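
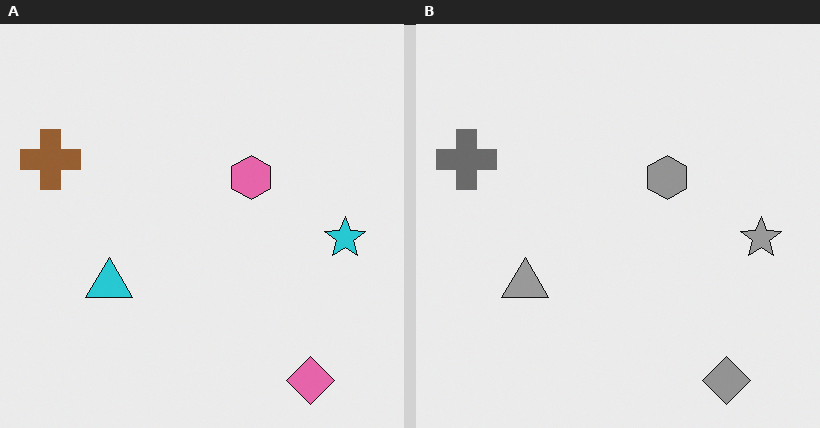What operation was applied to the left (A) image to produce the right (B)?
The image was converted to grayscale.

All color is removed — every shape is now a shade of grey.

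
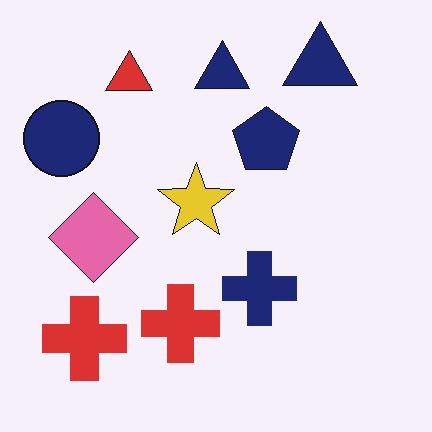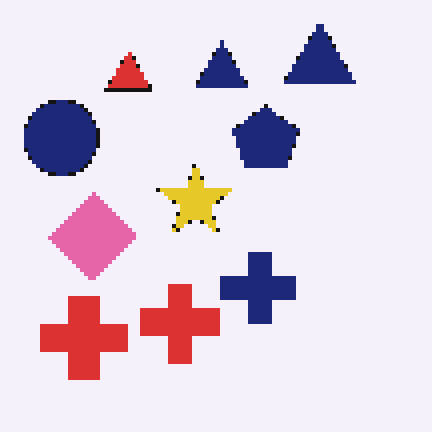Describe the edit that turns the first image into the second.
This is the original image mildly pixelated.

Shapes are reduced to large square blocks; fine edges and outlines are lost — a downscale-then-upscale (mosaic) effect.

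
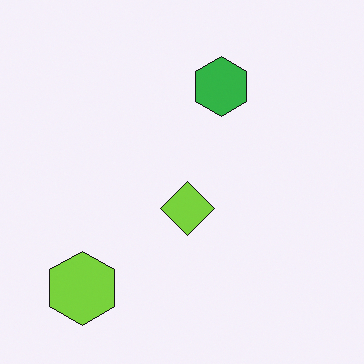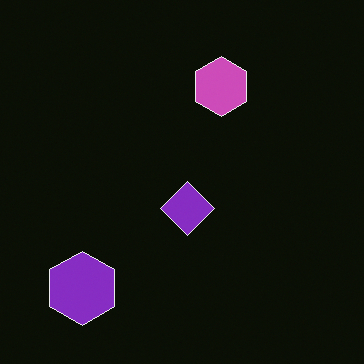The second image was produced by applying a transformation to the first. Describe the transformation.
Color-inverted (negative).

The light background has become dark and every shape's color is its complement — a photographic negative.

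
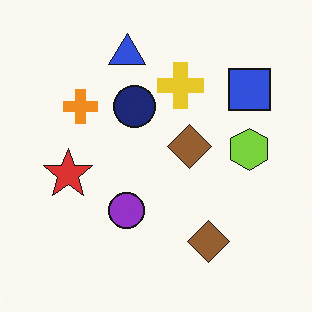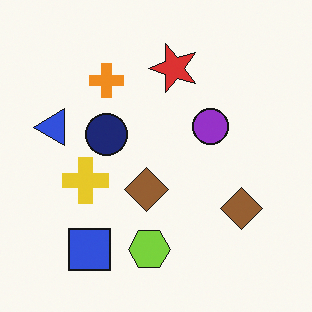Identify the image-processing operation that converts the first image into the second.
It was transposed (reflected across the top-left ↔ bottom-right diagonal).

Shapes have swapped their row and column positions — what was in the top-right is now in the bottom-left — a diagonal reflection.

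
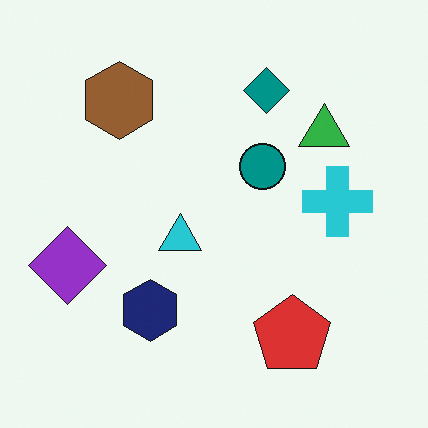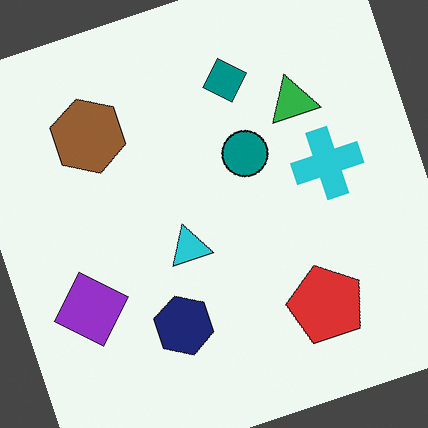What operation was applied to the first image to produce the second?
The second image is the first rotated counter-clockwise by a moderate amount.

Every shape is tilted by the same angle and the image corners show triangular fill wedges — a whole-image rotation by a non-right angle.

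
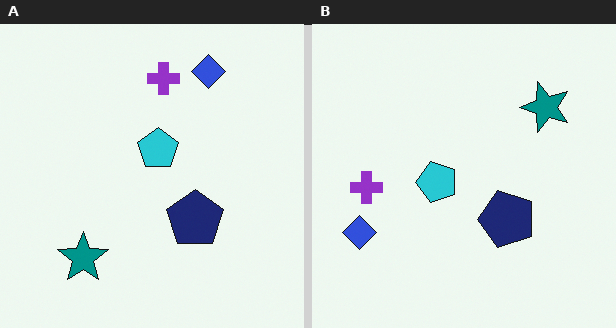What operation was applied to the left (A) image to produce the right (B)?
This is the original image transposed (reflected across the top-left ↔ bottom-right diagonal).

Shapes have swapped their row and column positions — what was in the top-right is now in the bottom-left — a diagonal reflection.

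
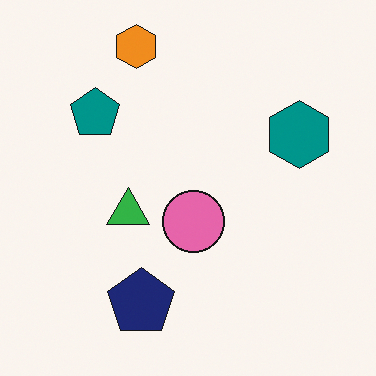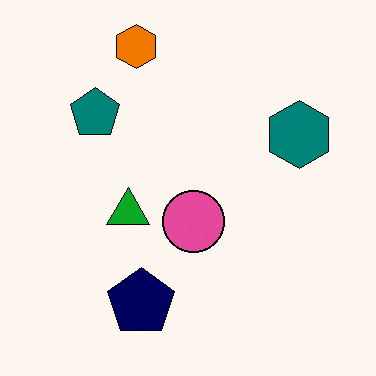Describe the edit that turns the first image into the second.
The image was given slightly increased contrast.

Tones are pushed away from mid-grey across the whole image — a global contrast change.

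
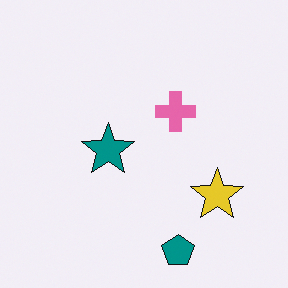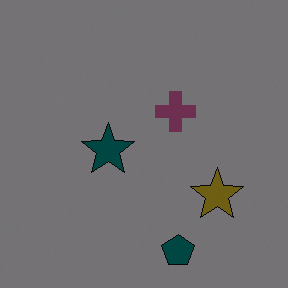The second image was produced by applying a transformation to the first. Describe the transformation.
The transformation is: substantially darkened.

Every pixel — background and shapes alike — is uniformly darkened.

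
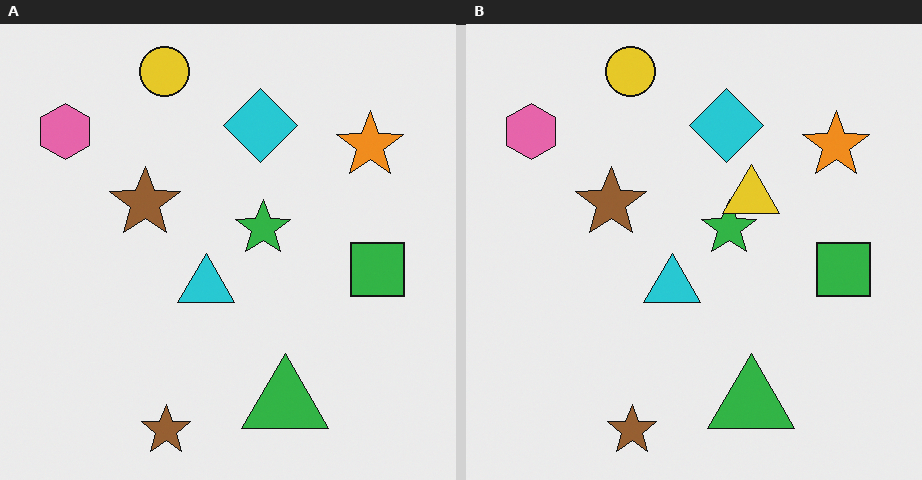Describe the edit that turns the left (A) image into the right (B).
Overlaid with an additional yellow triangle.

A yellow triangle appears in the right (B) image that is absent from the left (A).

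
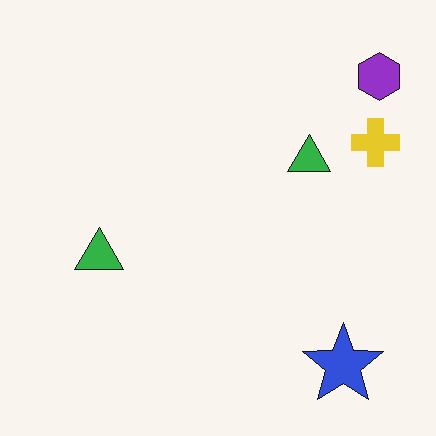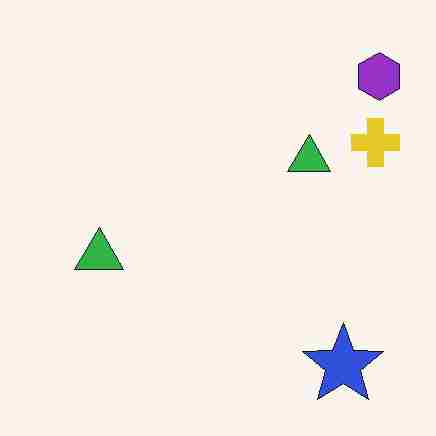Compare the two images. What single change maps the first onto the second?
The image was degraded with heavy JPEG compression.

Blocky 8×8 compression artifacts appear around shape edges and the flat background shows ringing — characteristic JPEG degradation.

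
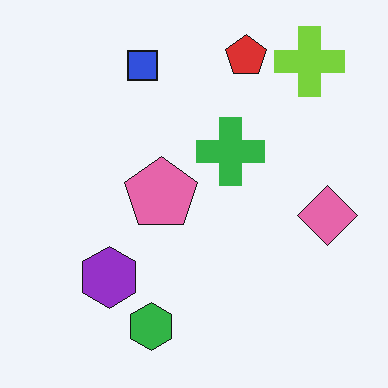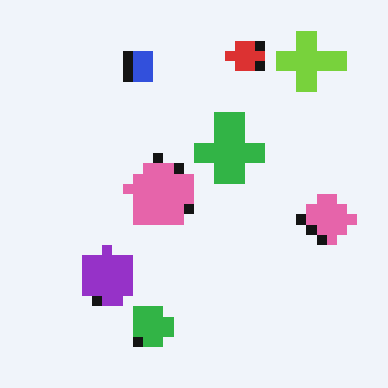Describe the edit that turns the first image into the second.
Coarsely pixelated.

Shapes are reduced to large square blocks; fine edges and outlines are lost — a downscale-then-upscale (mosaic) effect.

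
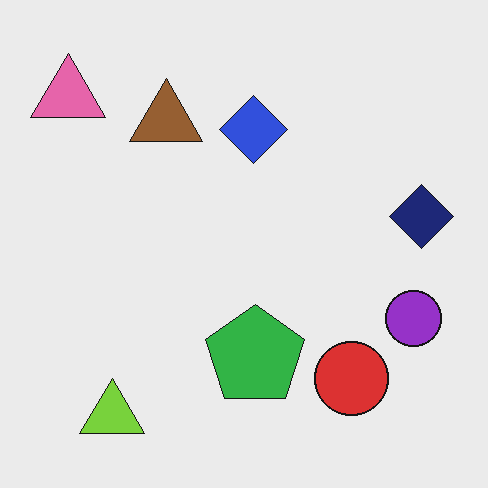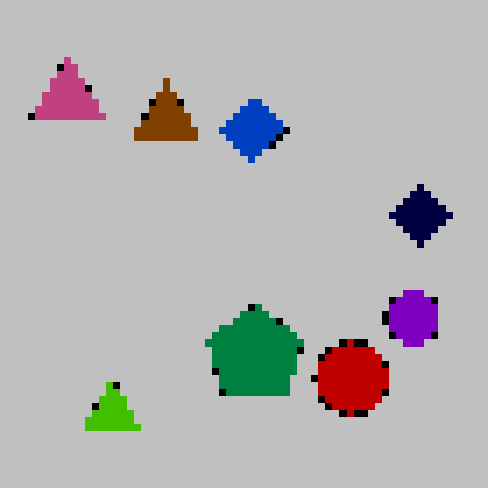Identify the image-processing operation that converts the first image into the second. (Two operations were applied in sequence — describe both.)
It was heavily posterized to just a handful of flat colors, then pixelated into visible square blocks.

Each flat color has snapped to a coarser quantized level — most visibly, the near-white background has dropped to a flat grey. Shapes are reduced to large square blocks; fine edges and outlines are lost — a downscale-then-upscale (mosaic) effect.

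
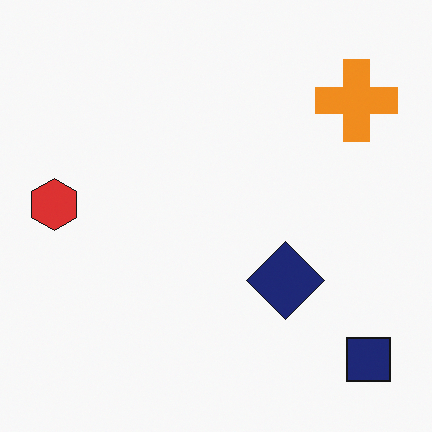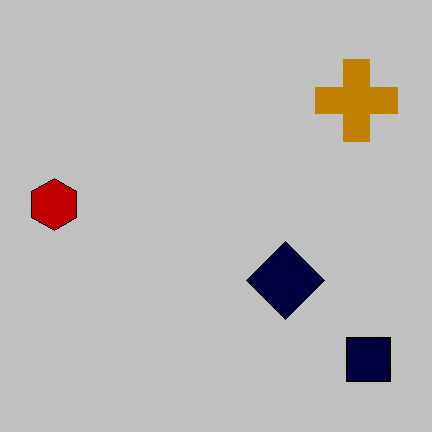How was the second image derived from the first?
This is the original image aggressively posterized.

Each flat color has snapped to a coarser quantized level — most visibly, the near-white background has dropped to a flat grey.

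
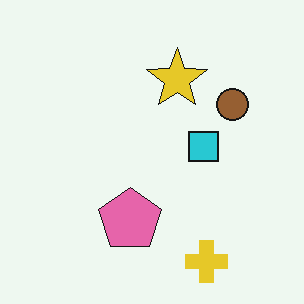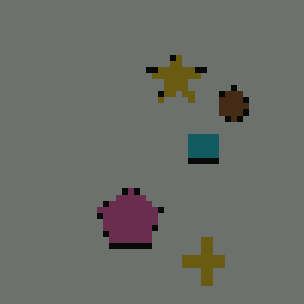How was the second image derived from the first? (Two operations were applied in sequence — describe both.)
The second image is the first noticeably darkened, then pixelated into visible square blocks.

Every pixel — background and shapes alike — is uniformly darkened. Shapes are reduced to large square blocks; fine edges and outlines are lost — a downscale-then-upscale (mosaic) effect.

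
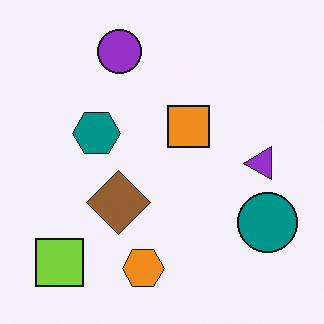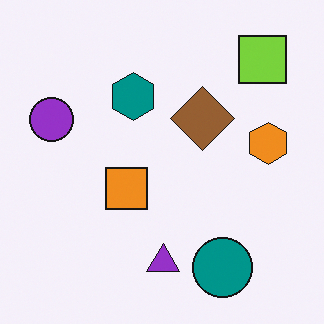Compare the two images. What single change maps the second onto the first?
This is the original image transposed (reflected across the top-left ↔ bottom-right diagonal).

Shapes have swapped their row and column positions — what was in the top-right is now in the bottom-left — a diagonal reflection.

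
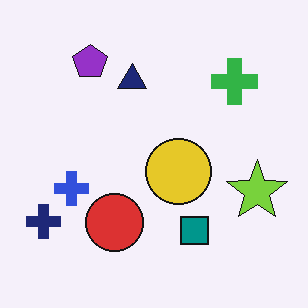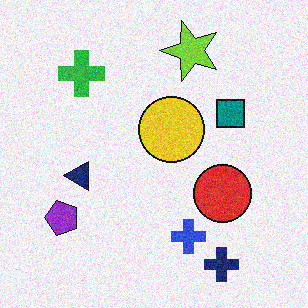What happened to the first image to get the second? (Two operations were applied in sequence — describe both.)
It was degraded with visible gaussian noise, then rotated 90° counter-clockwise.

Random speckle covers the whole image, including the flat background. The navy cross sits in the bottom-left of the first image and the bottom-right of the second — consistent with a whole-image 90° counter-clockwise rotation.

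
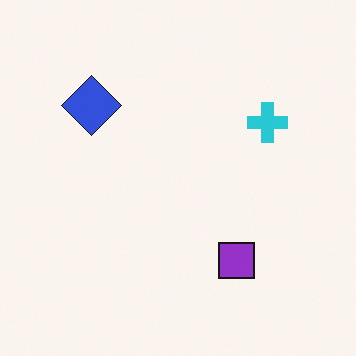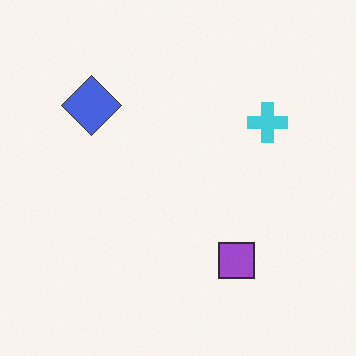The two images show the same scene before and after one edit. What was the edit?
This is the original image given slightly reduced contrast.

Tones are pushed toward mid-grey across the whole image — a global contrast change.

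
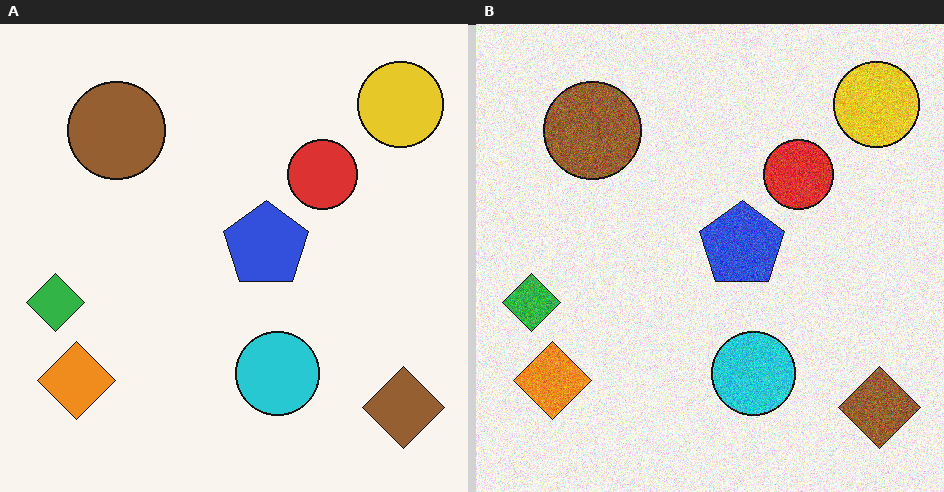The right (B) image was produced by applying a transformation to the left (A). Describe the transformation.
The image was degraded with moderate additive noise.

Random speckle covers the whole image, including the flat background.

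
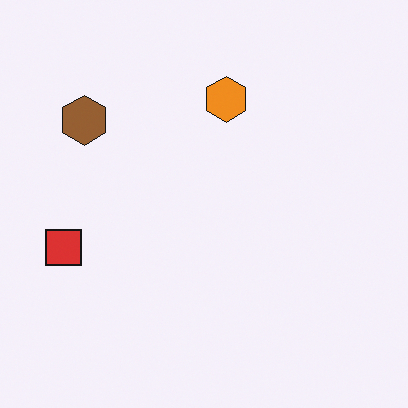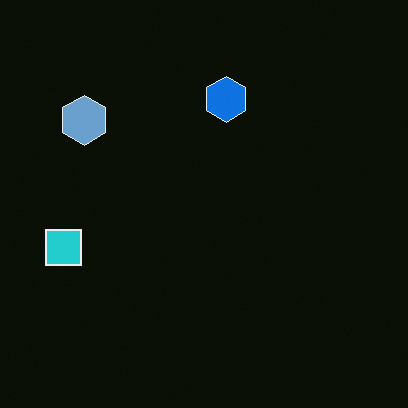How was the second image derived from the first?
The second image is the first color-inverted (negative).

The light background has become dark and every shape's color is its complement — a photographic negative.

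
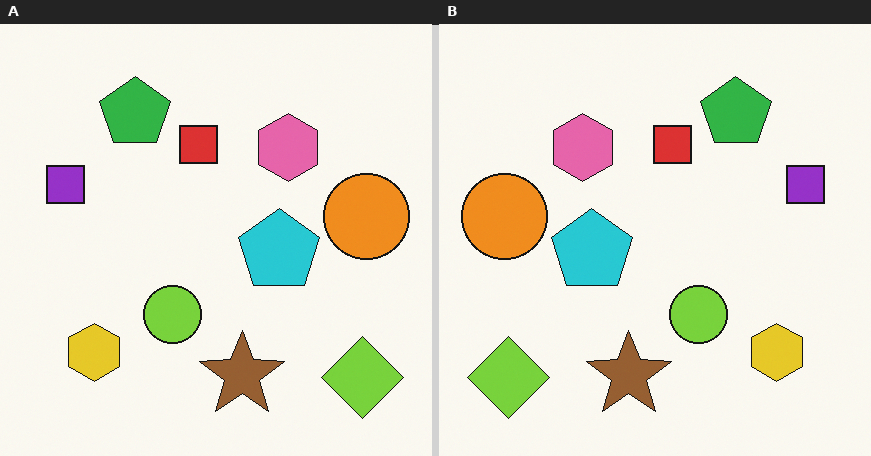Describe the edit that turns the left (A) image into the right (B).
This is the original image flipped horizontally (left ↔ right).

The purple square is in the left of the left (A) image and the right of the right (B) — shapes on opposite sides of the vertical midline have swapped in a mirror flip.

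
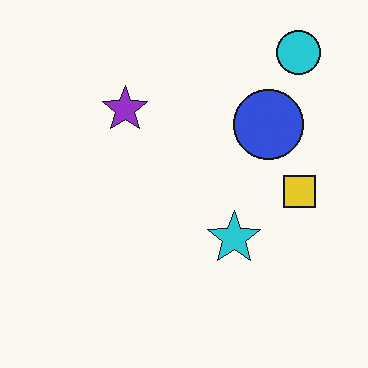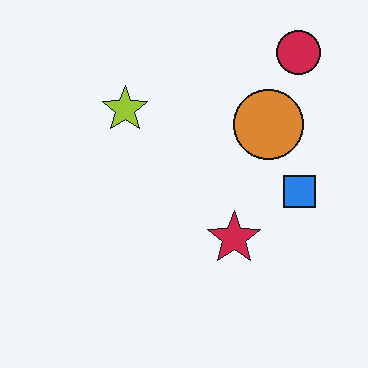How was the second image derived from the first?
It was hue-shifted through roughly half the color wheel.

Every shape's color has rotated by the same amount around the hue wheel — a uniform hue shift.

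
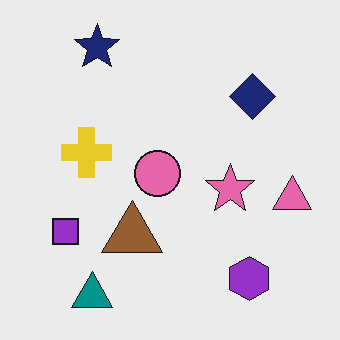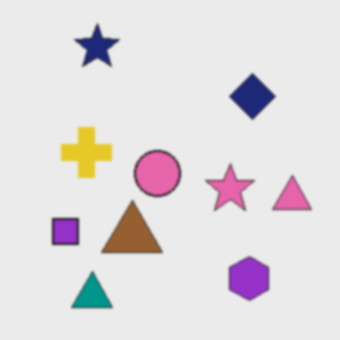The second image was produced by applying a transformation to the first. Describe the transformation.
Lightly blurred.

Shape edges and outlines are uniformly softened across the whole image.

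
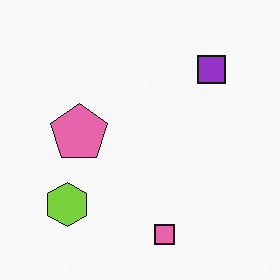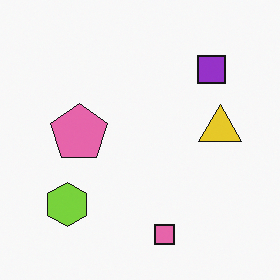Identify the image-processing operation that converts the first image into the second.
The image was overlaid with an additional yellow triangle.

A yellow triangle appears in the second image that is absent from the first.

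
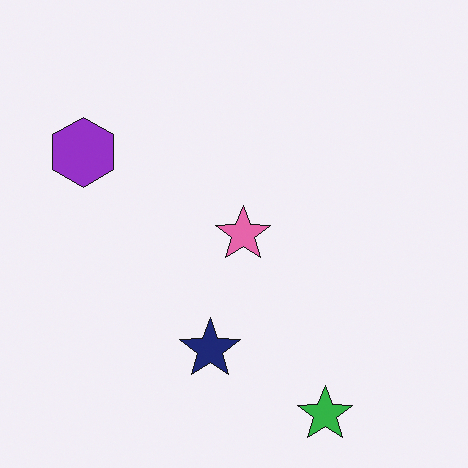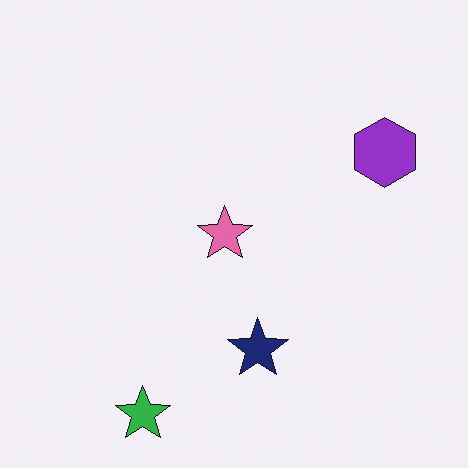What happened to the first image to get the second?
It was flipped horizontally (left ↔ right).

The purple hexagon is in the top-left of the first image and the top-right of the second — shapes on opposite sides of the vertical midline have swapped in a mirror flip.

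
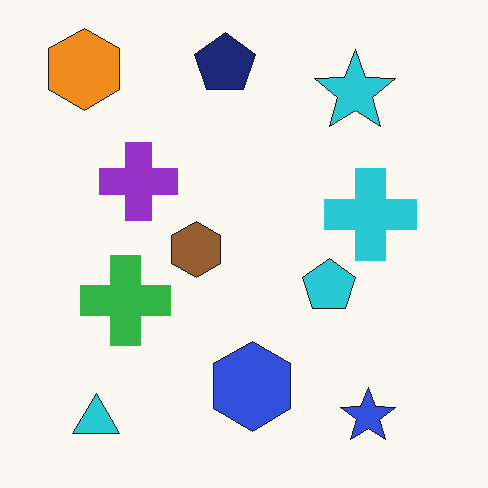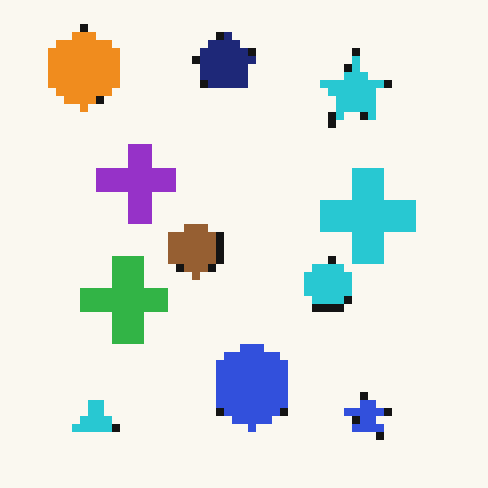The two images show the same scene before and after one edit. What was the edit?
The transformation is: moderately pixelated.

Shapes are reduced to large square blocks; fine edges and outlines are lost — a downscale-then-upscale (mosaic) effect.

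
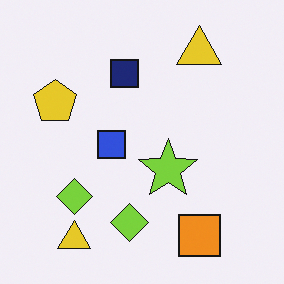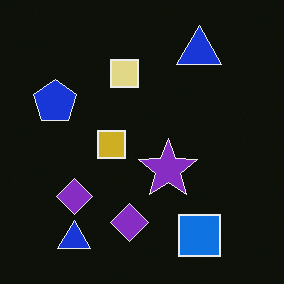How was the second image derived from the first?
This is the original image color-inverted (negative).

The light background has become dark and every shape's color is its complement — a photographic negative.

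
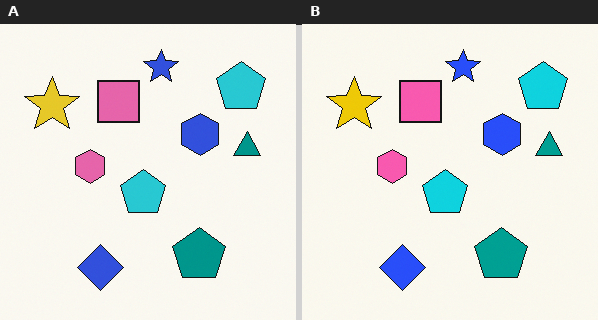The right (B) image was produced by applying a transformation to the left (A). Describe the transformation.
The transformation is: slightly oversaturated.

All colors are more vivid — a global saturation change.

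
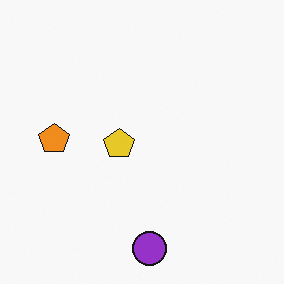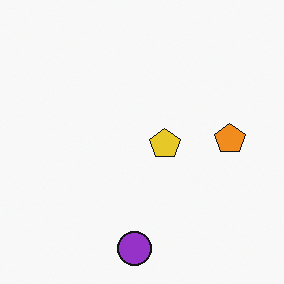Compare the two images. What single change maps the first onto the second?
It was flipped horizontally (left ↔ right).

The orange pentagon is in the left of the first image and the right of the second — shapes on opposite sides of the vertical midline have swapped in a mirror flip.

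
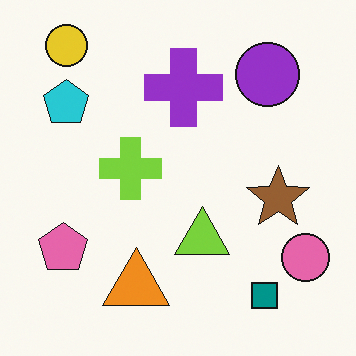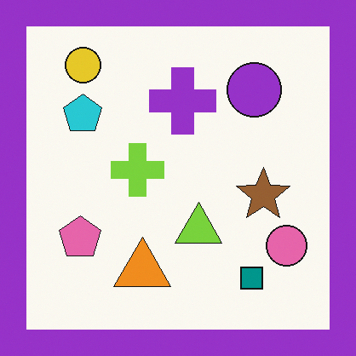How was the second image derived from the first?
The second image is the first framed with a purple border.

A solid purple frame runs around the edge of the second image, with the content slightly shrunk inside it.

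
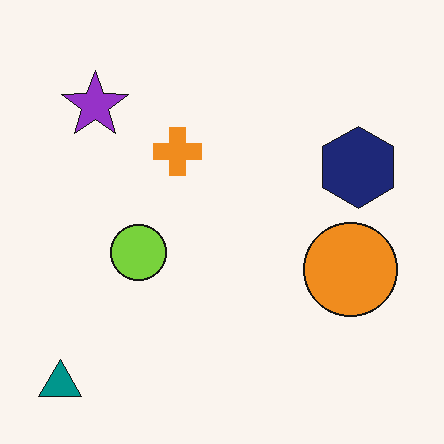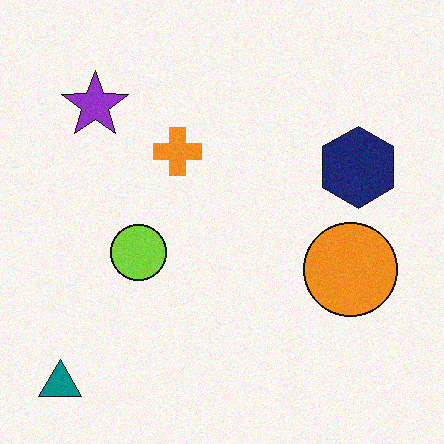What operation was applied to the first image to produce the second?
Degraded with light additive noise.

Random speckle covers the whole image, including the flat background.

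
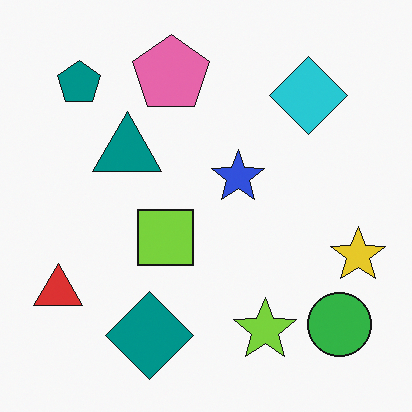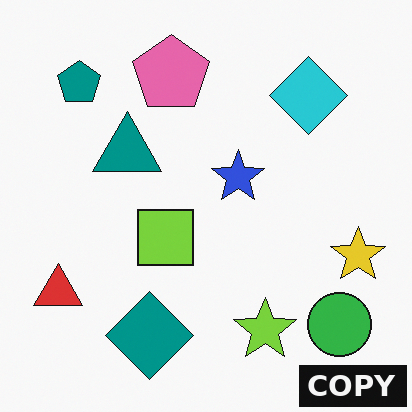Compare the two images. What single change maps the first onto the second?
The second image is the first watermarked with the text "COPY" in the lower-right corner.

A dark label reading "COPY" appears in the lower-right corner.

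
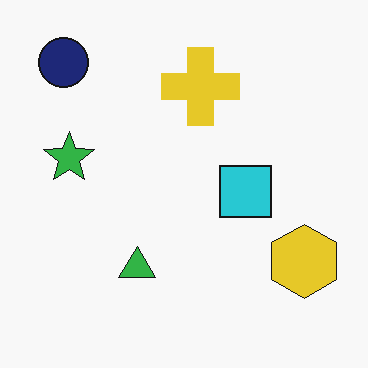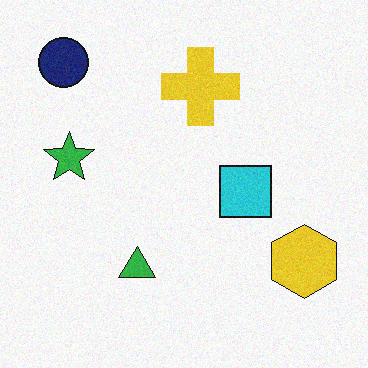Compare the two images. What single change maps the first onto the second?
This is the original image degraded with light additive noise.

Random speckle covers the whole image, including the flat background.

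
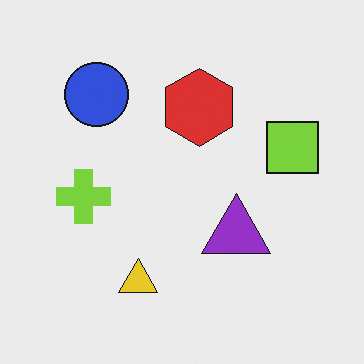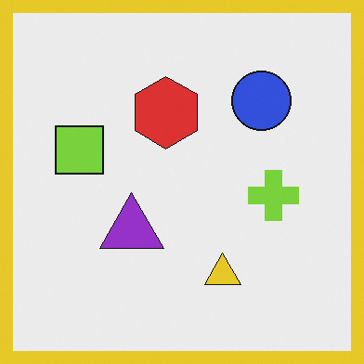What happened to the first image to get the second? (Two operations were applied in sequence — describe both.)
Flipped horizontally (left ↔ right), then framed with a yellow border.

The lime square is in the right of the first image and the left of the second — shapes on opposite sides of the vertical midline have swapped in a mirror flip. A solid yellow frame runs around the edge of the second image, with the content slightly shrunk inside it.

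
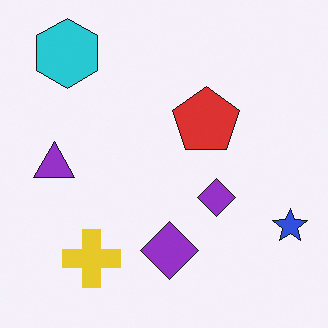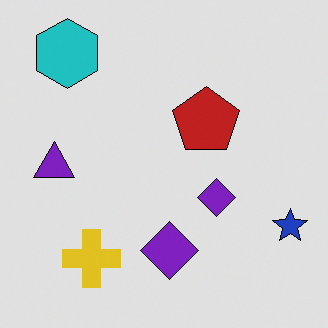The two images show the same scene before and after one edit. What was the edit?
The second image is the first posterized to a reduced palette.

Each flat color has snapped to a coarser quantized level — most visibly, the near-white background has dropped to a flat grey.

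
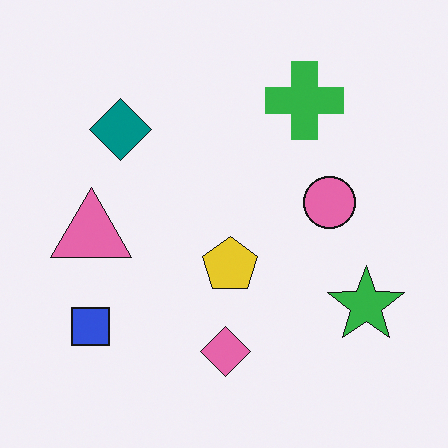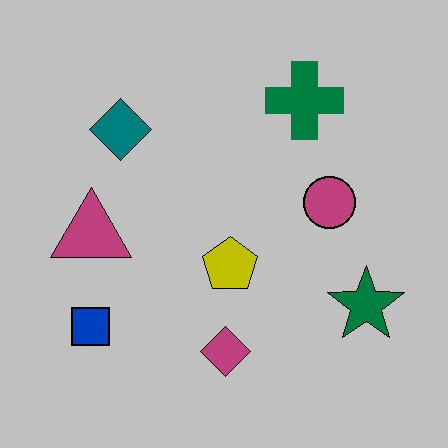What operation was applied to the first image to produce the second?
The second image is the first aggressively posterized.

Each flat color has snapped to a coarser quantized level — most visibly, the near-white background has dropped to a flat grey.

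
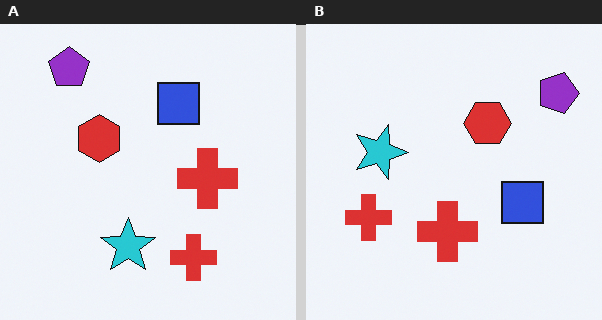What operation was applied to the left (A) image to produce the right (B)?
This is the original image rotated 90° clockwise.

The purple pentagon sits in the top-left of the left (A) image and the top-right of the right (B) — consistent with a whole-image 90° clockwise rotation.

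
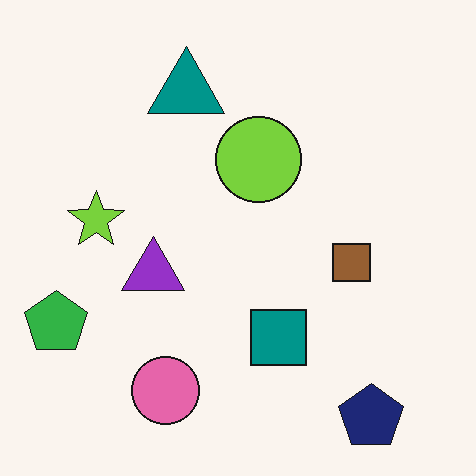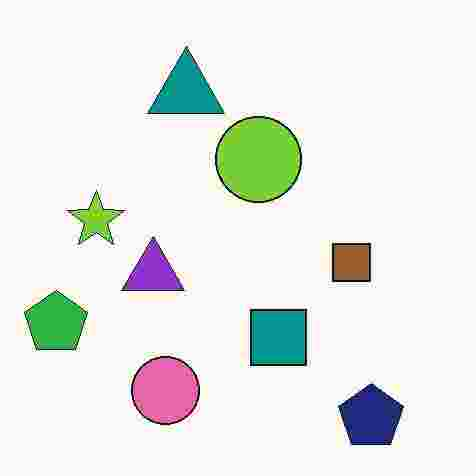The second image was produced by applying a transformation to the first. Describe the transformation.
The transformation is: heavily JPEG-compressed with obvious blocking artifacts.

Blocky 8×8 compression artifacts appear around shape edges and the flat background shows ringing — characteristic JPEG degradation.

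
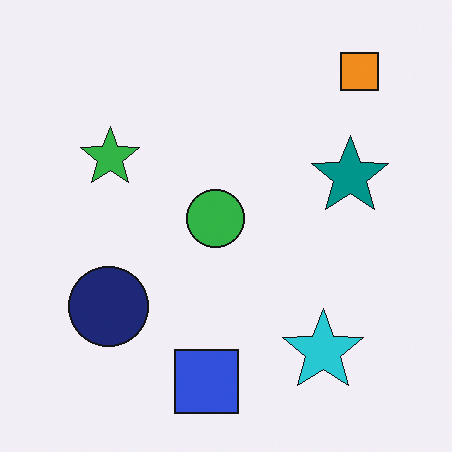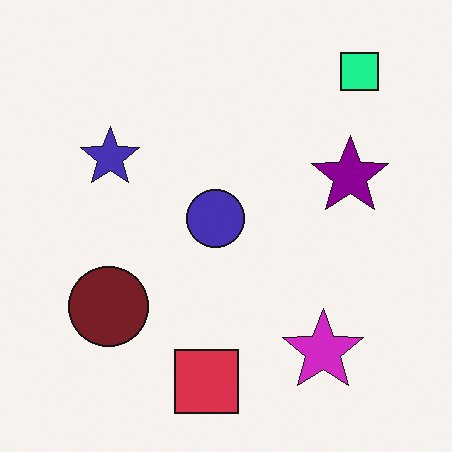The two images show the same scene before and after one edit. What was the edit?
The image was hue-shifted through roughly a third of the color wheel.

Every shape's color has rotated by the same amount around the hue wheel — a uniform hue shift.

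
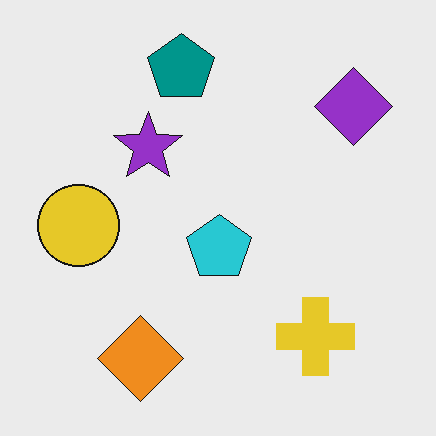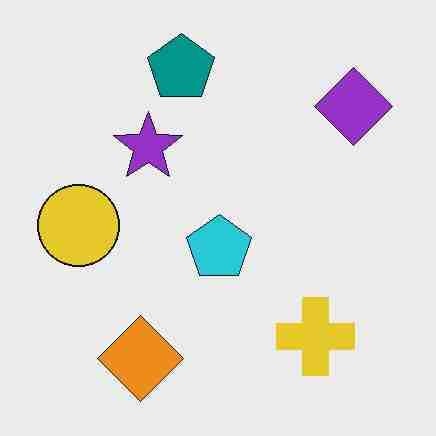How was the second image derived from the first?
It was heavily JPEG-compressed with obvious blocking artifacts.

Blocky 8×8 compression artifacts appear around shape edges and the flat background shows ringing — characteristic JPEG degradation.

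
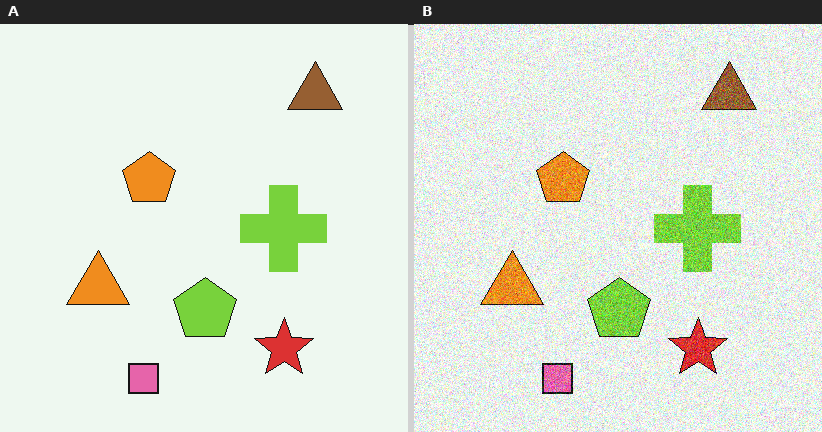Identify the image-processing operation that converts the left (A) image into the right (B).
The transformation is: degraded with heavy additive noise.

Random speckle covers the whole image, including the flat background.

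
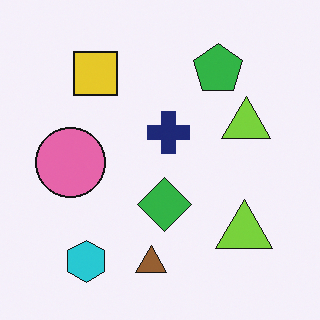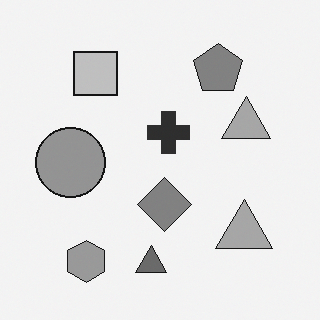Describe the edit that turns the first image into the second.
This is the original image converted to grayscale.

All color is removed — every shape is now a shade of grey.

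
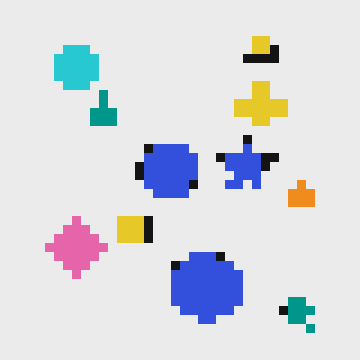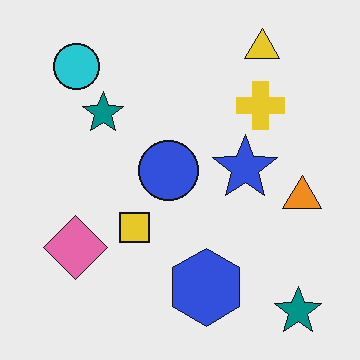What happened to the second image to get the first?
Heavily pixelated into large blocks.

Shapes are reduced to large square blocks; fine edges and outlines are lost — a downscale-then-upscale (mosaic) effect.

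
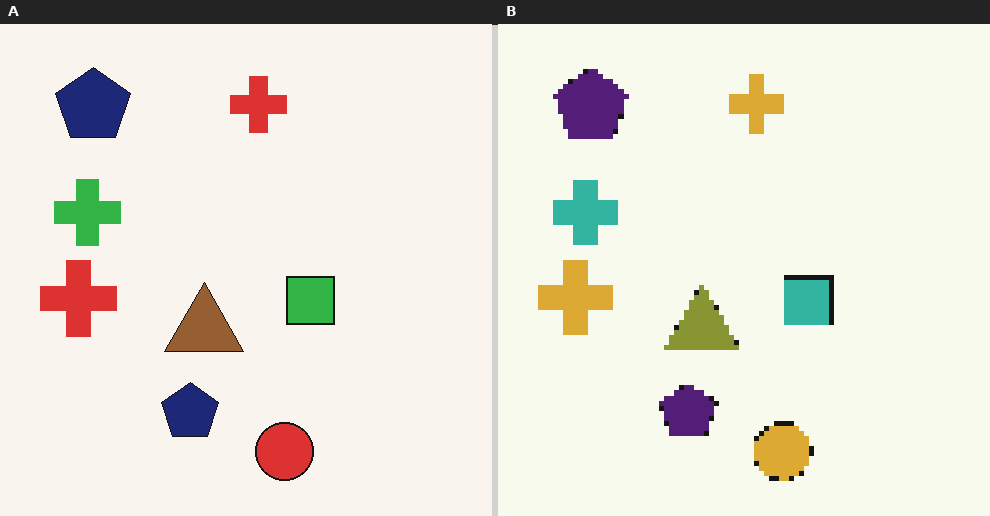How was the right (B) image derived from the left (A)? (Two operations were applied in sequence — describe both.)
The image was hue-shifted slightly, then lightly pixelated (a mild mosaic effect).

Every shape's color has rotated by the same amount around the hue wheel — a uniform hue shift. Shapes are reduced to large square blocks; fine edges and outlines are lost — a downscale-then-upscale (mosaic) effect.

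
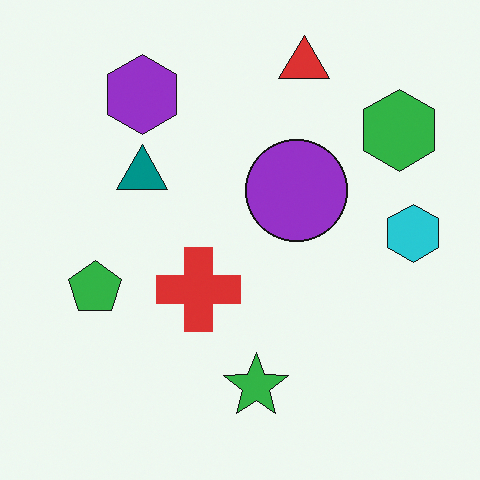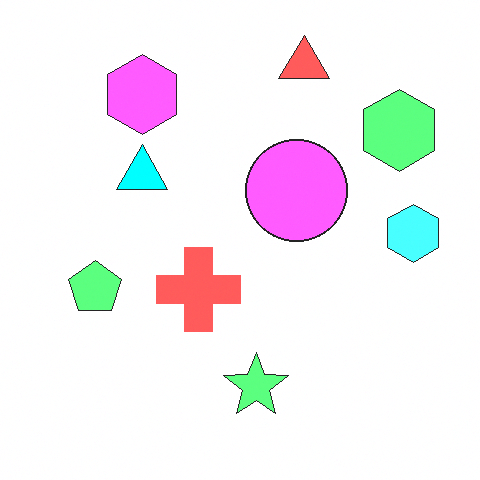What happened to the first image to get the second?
It was brightened a lot.

Every pixel — background and shapes alike — is uniformly brightened.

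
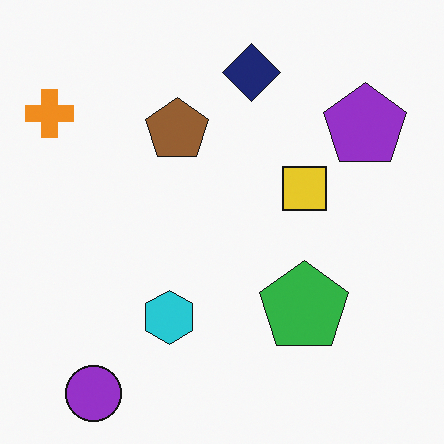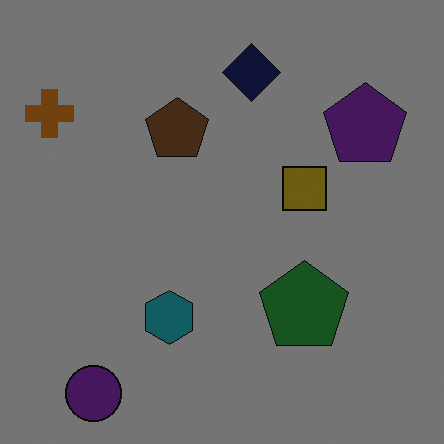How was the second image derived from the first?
It was darkened a lot.

Every pixel — background and shapes alike — is uniformly darkened.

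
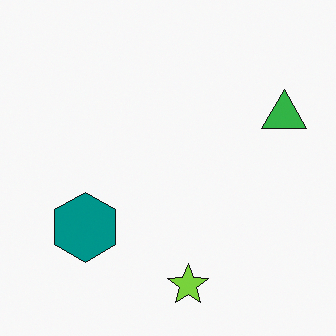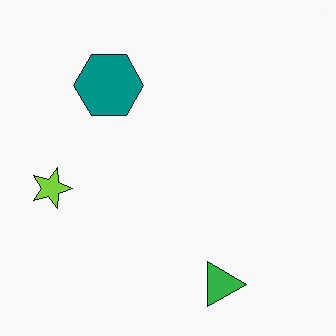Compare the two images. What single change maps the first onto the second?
The transformation is: rotated 90° clockwise.

The green triangle sits in the right of the first image and the bottom of the second — consistent with a whole-image 90° clockwise rotation.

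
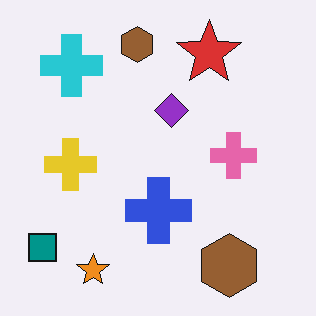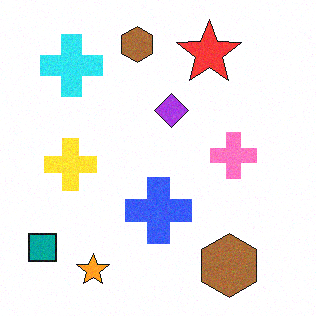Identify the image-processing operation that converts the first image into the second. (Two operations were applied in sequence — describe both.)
The image was degraded with a light layer of grain, then brightened a little.

Random speckle covers the whole image, including the flat background. Every pixel — background and shapes alike — is uniformly brightened.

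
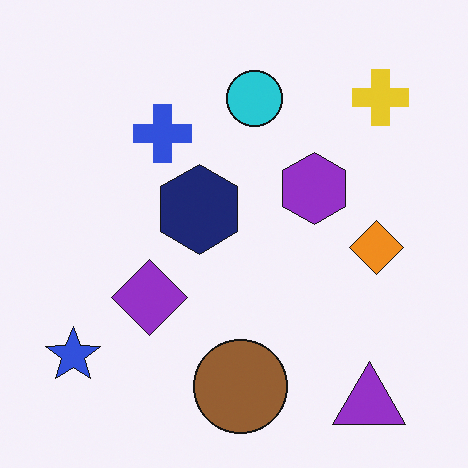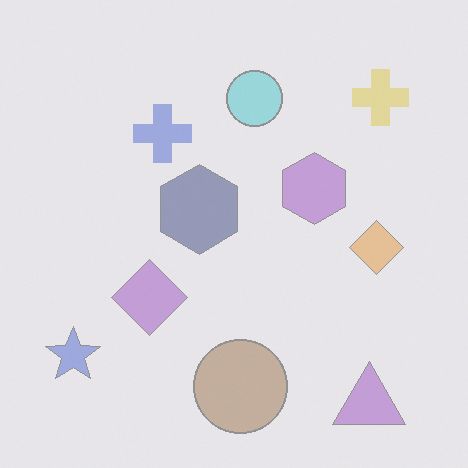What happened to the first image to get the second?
The image was given much lower contrast.

Tones are pushed toward mid-grey across the whole image — a global contrast change.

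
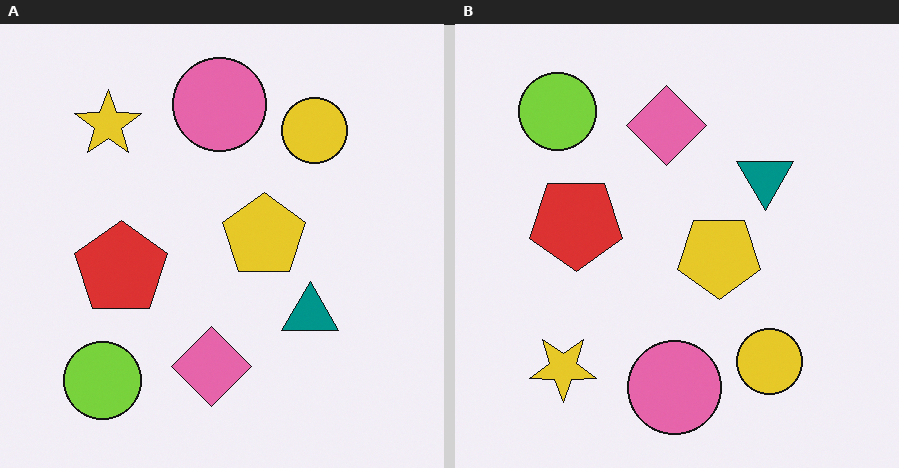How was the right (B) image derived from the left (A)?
This is the original image flipped vertically (top ↔ bottom).

The pink circle is in the top of the left (A) image and the bottom of the right (B) — shapes on opposite sides of the horizontal midline have swapped in a mirror flip.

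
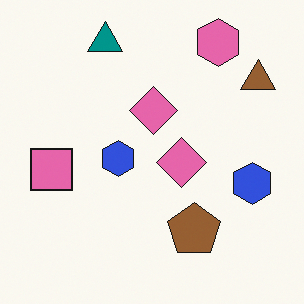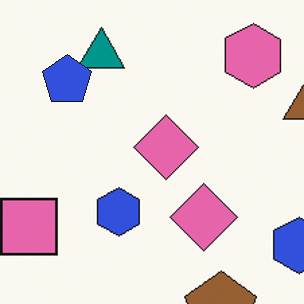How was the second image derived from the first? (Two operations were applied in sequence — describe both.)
The transformation is: cropped to a modestly smaller region and rescaled, then overlaid with an additional blue pentagon.

The visible shapes are larger and the field of view is narrower; shapes near the original edges may be partly or wholly outside the frame — a crop-and-rescale. A blue pentagon appears in the second image that is absent from the first.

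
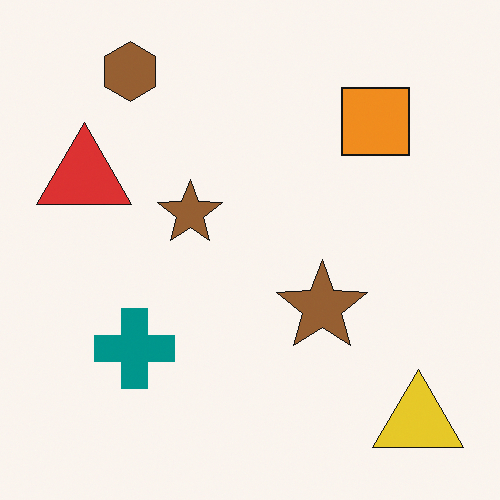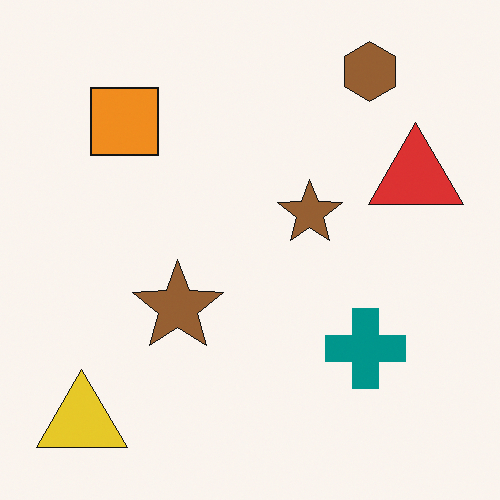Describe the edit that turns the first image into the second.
It was flipped horizontally (left ↔ right).

The yellow triangle is in the bottom-right of the first image and the bottom-left of the second — shapes on opposite sides of the vertical midline have swapped in a mirror flip.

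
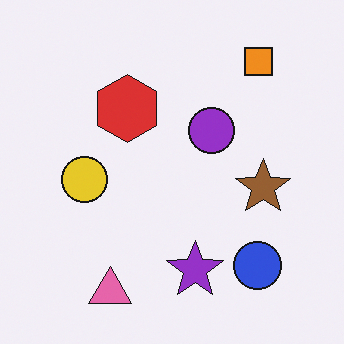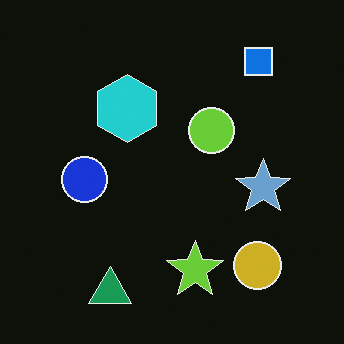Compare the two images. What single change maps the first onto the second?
The image was color-inverted (negative).

The light background has become dark and every shape's color is its complement — a photographic negative.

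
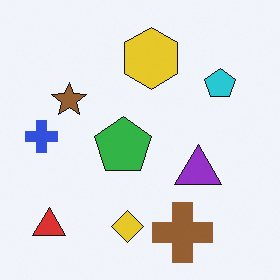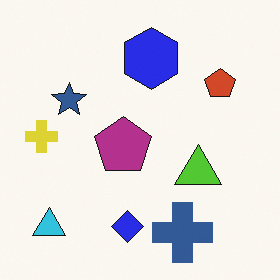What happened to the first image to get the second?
The transformation is: hue-shifted by a large amount.

Every shape's color has rotated by the same amount around the hue wheel — a uniform hue shift.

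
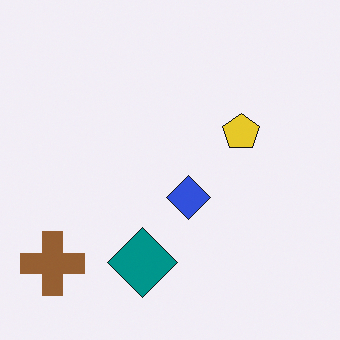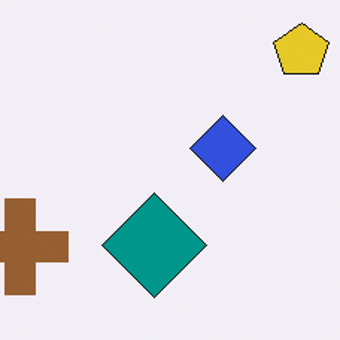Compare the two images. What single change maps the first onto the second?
Cropped slightly and scaled back up.

The visible shapes are larger and the field of view is narrower; shapes near the original edges may be partly or wholly outside the frame — a crop-and-rescale.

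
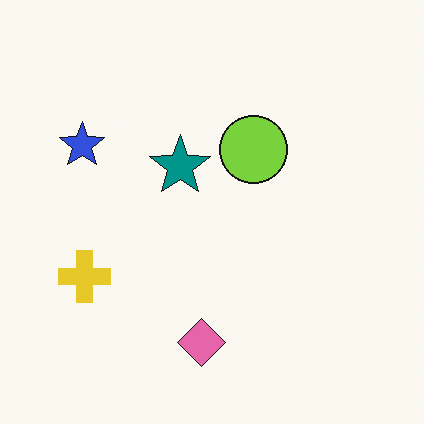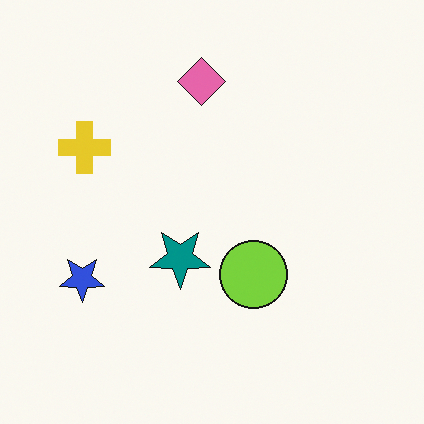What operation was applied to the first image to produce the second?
The transformation is: flipped vertically (top ↔ bottom).

The pink diamond is in the bottom of the first image and the top of the second — shapes on opposite sides of the horizontal midline have swapped in a mirror flip.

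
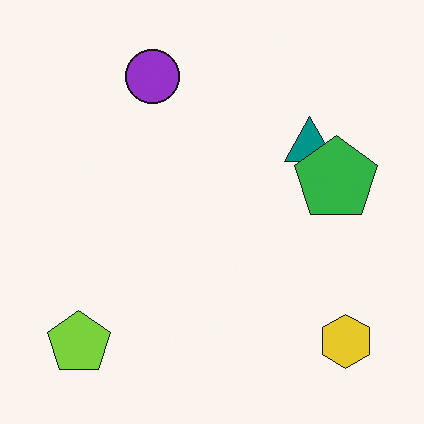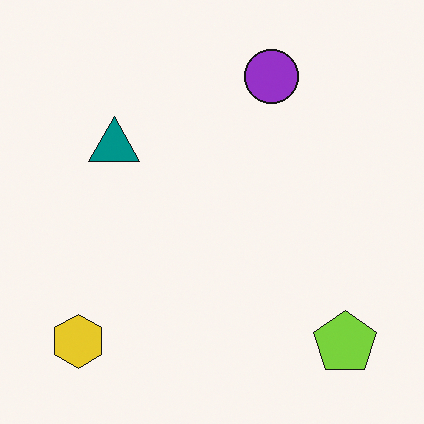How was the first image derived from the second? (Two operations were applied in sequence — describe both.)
The transformation is: flipped horizontally (left ↔ right), then overlaid with an additional green pentagon.

The yellow hexagon is in the bottom-left of the second image and the bottom-right of the first — shapes on opposite sides of the vertical midline have swapped in a mirror flip. A green pentagon appears in the first image that is absent from the second.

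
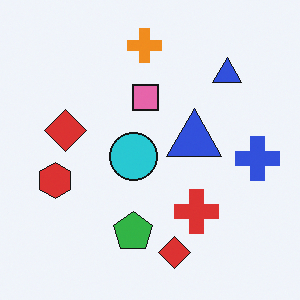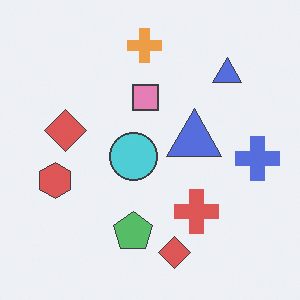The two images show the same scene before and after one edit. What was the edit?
The second image is the first given slightly reduced contrast.

Tones are pushed toward mid-grey across the whole image — a global contrast change.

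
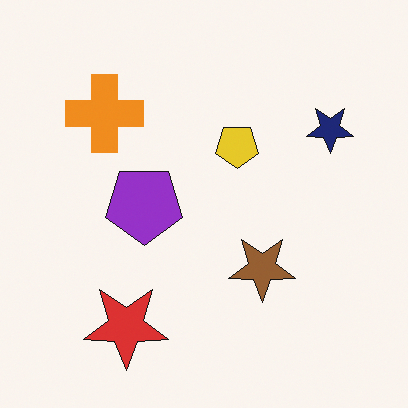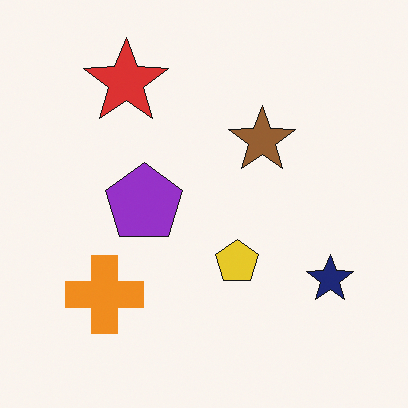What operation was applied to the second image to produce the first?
The first image is the second flipped vertically (top ↔ bottom).

The red star is in the top-left of the second image and the bottom-left of the first — shapes on opposite sides of the horizontal midline have swapped in a mirror flip.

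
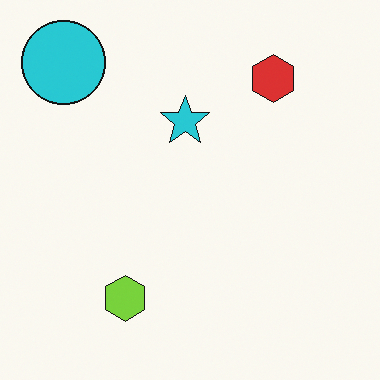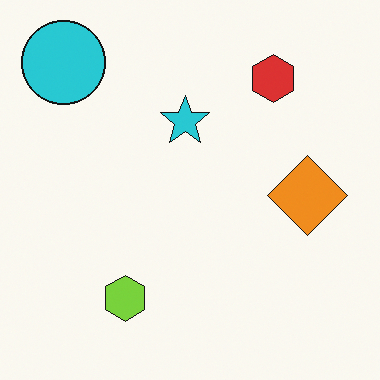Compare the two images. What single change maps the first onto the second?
It was overlaid with an additional orange diamond.

An orange diamond appears in the second image that is absent from the first.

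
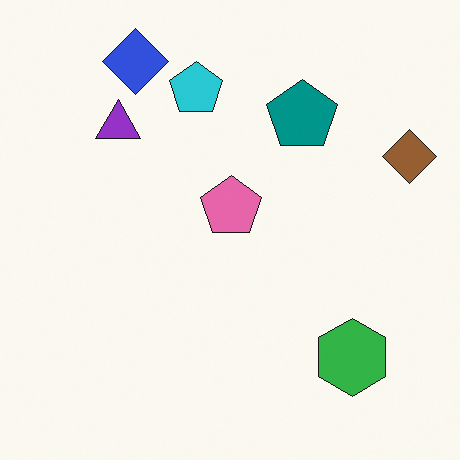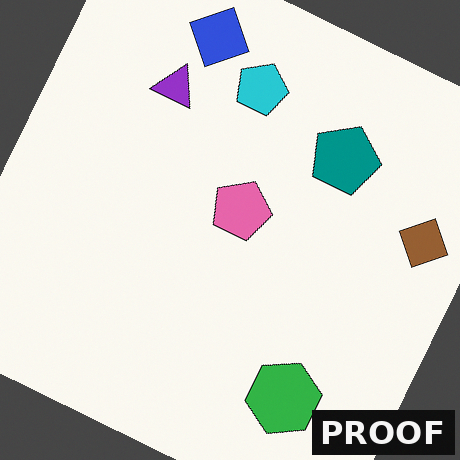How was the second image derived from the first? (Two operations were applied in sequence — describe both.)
Rotated clockwise by a clearly visible amount, then watermarked with the text "PROOF" in the lower-right corner.

Every shape is tilted by the same angle and the image corners show triangular fill wedges — a whole-image rotation by a non-right angle. A dark label reading "PROOF" appears in the lower-right corner.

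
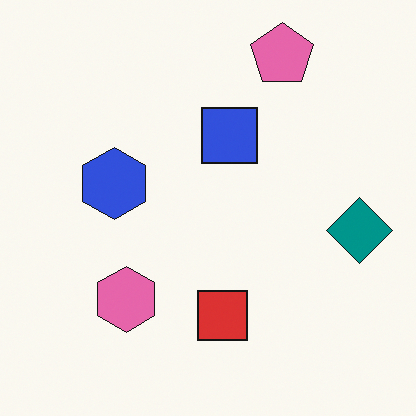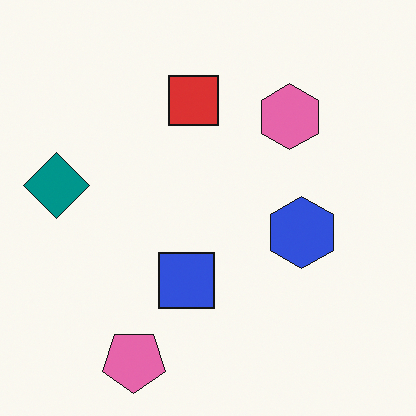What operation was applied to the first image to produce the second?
Rotated 180°.

The pink pentagon sits in the top-right of the first image and the bottom-left of the second — consistent with a whole-image 180° rotation.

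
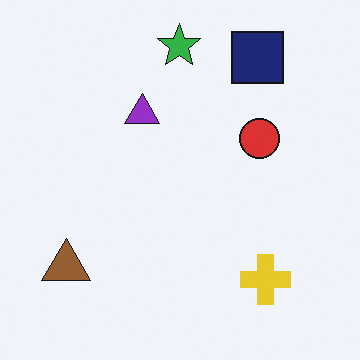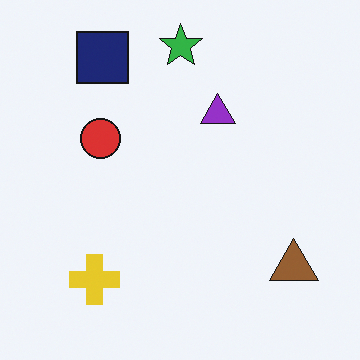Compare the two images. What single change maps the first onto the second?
It was flipped horizontally (left ↔ right).

The brown triangle is in the bottom-left of the first image and the bottom-right of the second — shapes on opposite sides of the vertical midline have swapped in a mirror flip.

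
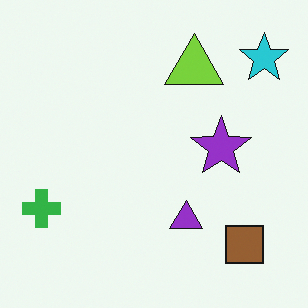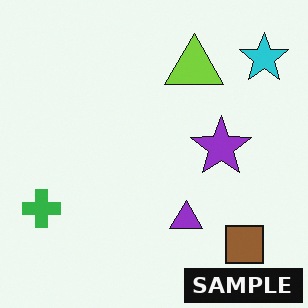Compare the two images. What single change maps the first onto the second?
It was watermarked with the text "SAMPLE" in the lower-right corner.

A dark label reading "SAMPLE" appears in the lower-right corner.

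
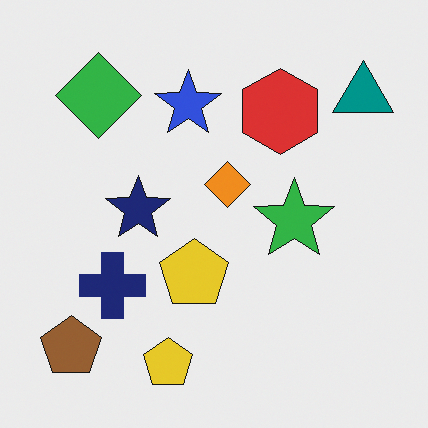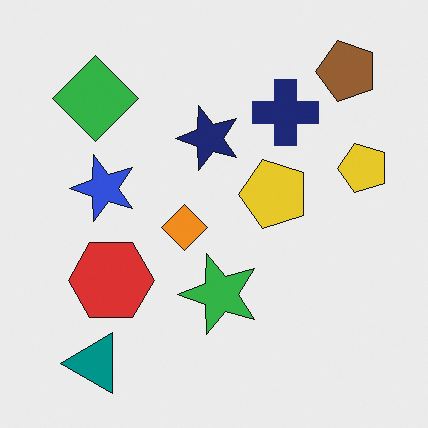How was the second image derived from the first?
The second image is the first transposed (reflected across the top-left ↔ bottom-right diagonal).

Shapes have swapped their row and column positions — what was in the top-right is now in the bottom-left — a diagonal reflection.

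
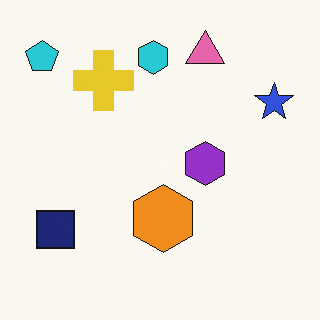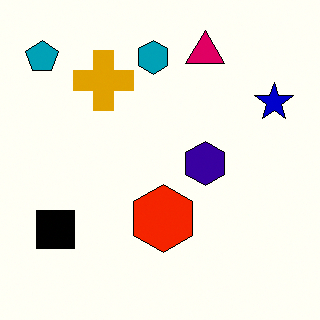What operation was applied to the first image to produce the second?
This is the original image given much higher contrast.

Tones are pushed away from mid-grey across the whole image — a global contrast change.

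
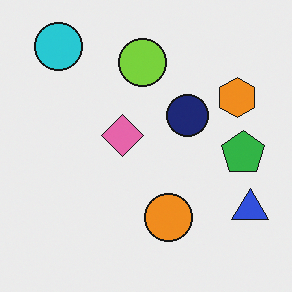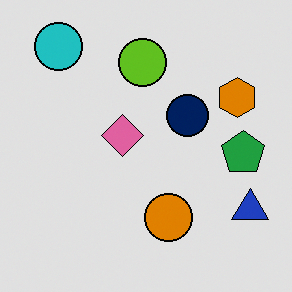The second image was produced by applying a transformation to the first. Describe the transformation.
The second image is the first posterized to a reduced palette.

Each flat color has snapped to a coarser quantized level — most visibly, the near-white background has dropped to a flat grey.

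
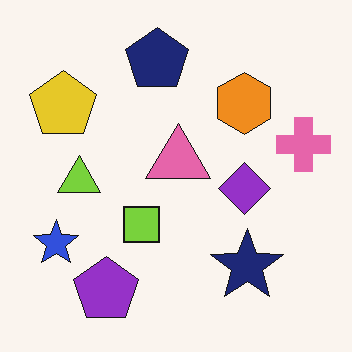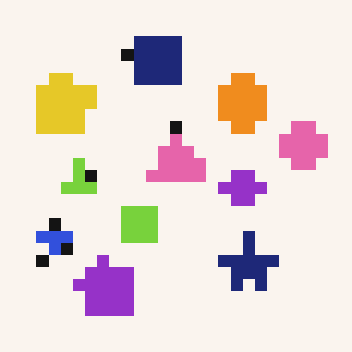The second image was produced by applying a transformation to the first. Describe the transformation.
The image was heavily pixelated into large blocks.

Shapes are reduced to large square blocks; fine edges and outlines are lost — a downscale-then-upscale (mosaic) effect.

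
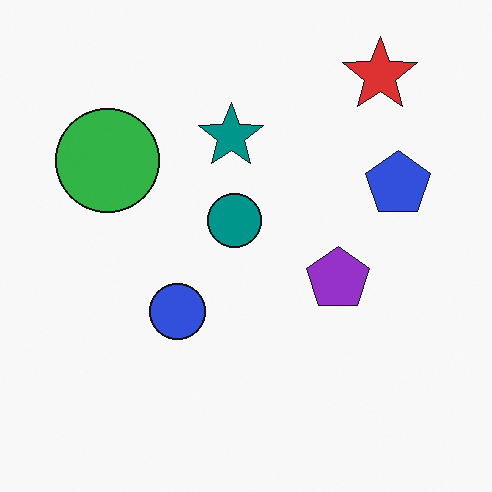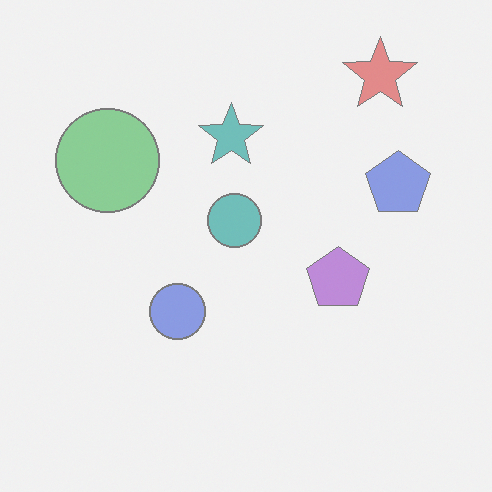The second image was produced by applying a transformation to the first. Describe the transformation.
The transformation is: washed out (contrast reduced).

Tones are pushed toward mid-grey across the whole image — a global contrast change.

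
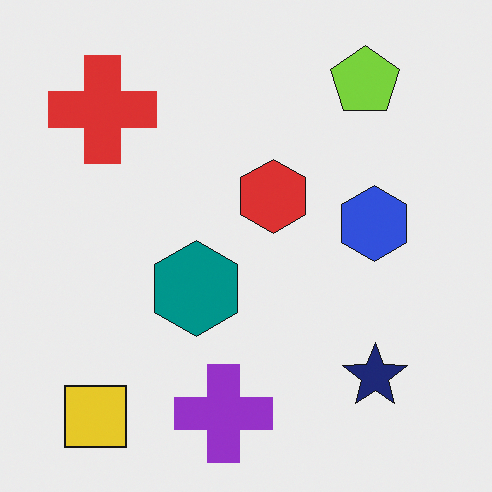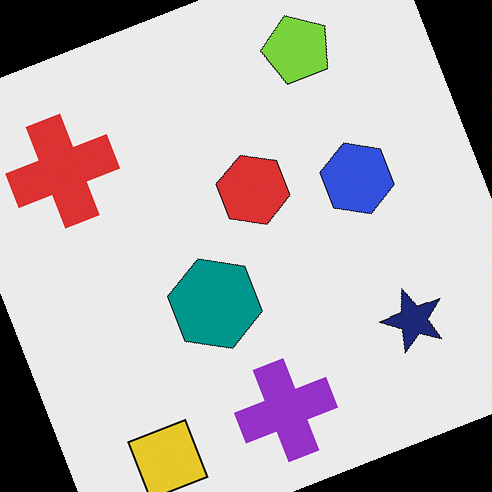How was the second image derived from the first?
The transformation is: rotated counter-clockwise by a moderate amount.

Every shape is tilted by the same angle and the image corners show triangular fill wedges — a whole-image rotation by a non-right angle.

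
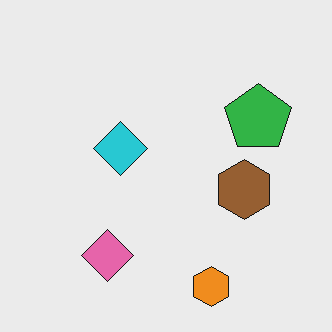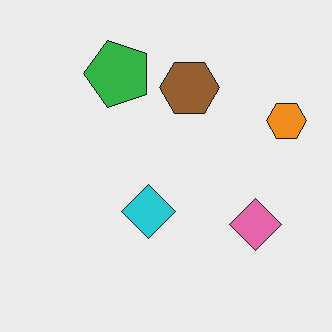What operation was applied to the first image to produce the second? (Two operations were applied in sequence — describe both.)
The transformation is: rotated 90° counter-clockwise, then JPEG-compressed with visible artifacts.

The orange hexagon sits in the bottom of the first image and the right of the second — consistent with a whole-image 90° counter-clockwise rotation. Blocky 8×8 compression artifacts appear around shape edges and the flat background shows ringing — characteristic JPEG degradation.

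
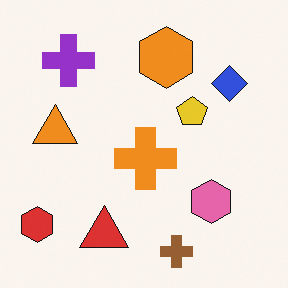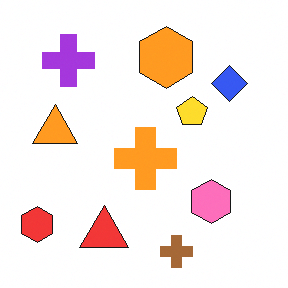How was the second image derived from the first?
It was slightly brightened.

Every pixel — background and shapes alike — is uniformly brightened.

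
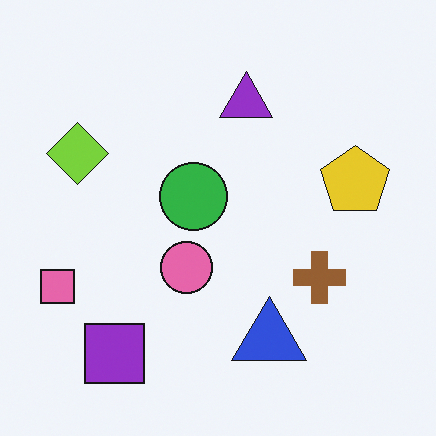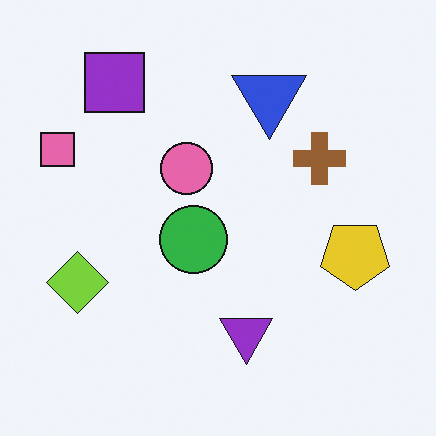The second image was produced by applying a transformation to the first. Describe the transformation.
The second image is the first flipped vertically (top ↔ bottom).

The purple square is in the bottom-left of the first image and the top-left of the second — shapes on opposite sides of the horizontal midline have swapped in a mirror flip.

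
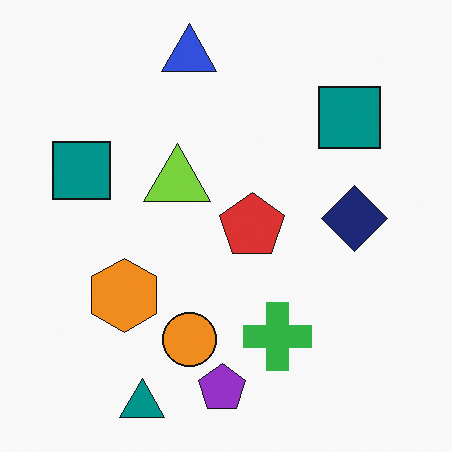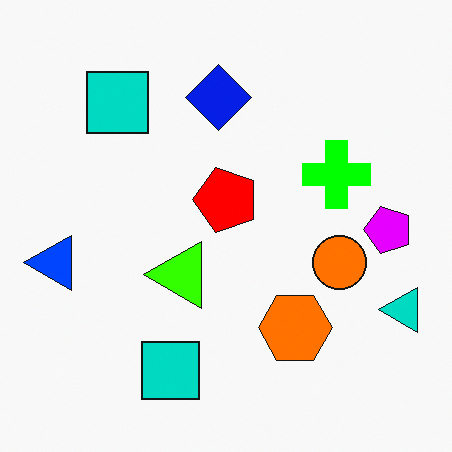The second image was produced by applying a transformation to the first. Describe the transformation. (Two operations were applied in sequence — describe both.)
The image was rotated 90° counter-clockwise, then made much more vivid (saturation change).

The teal triangle sits in the bottom-left of the first image and the bottom-right of the second — consistent with a whole-image 90° counter-clockwise rotation. All colors are more vivid — a global saturation change.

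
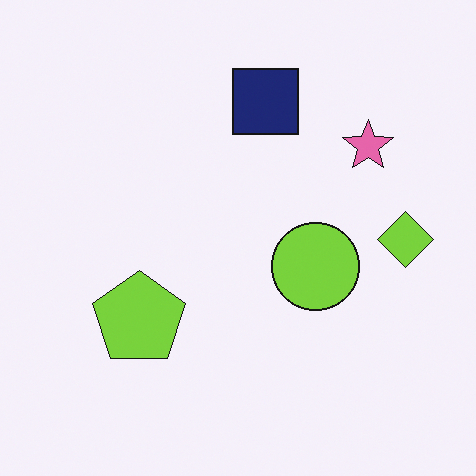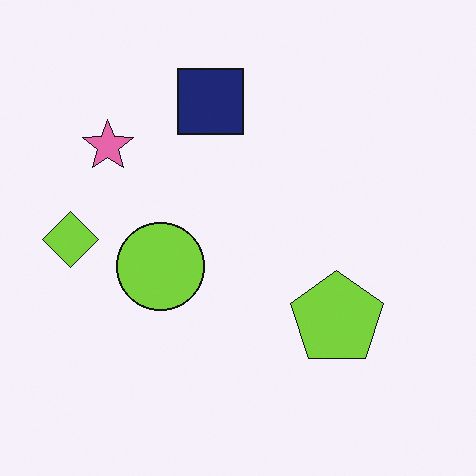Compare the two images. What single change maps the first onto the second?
The image was flipped horizontally (left ↔ right).

The lime diamond is in the right of the first image and the left of the second — shapes on opposite sides of the vertical midline have swapped in a mirror flip.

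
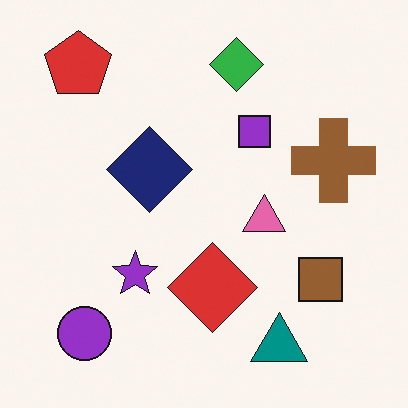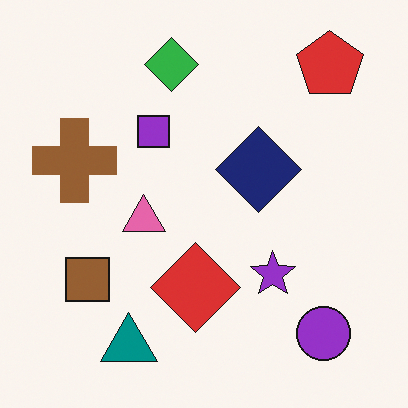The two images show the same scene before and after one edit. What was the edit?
Flipped horizontally (left ↔ right).

The brown cross is in the right of the first image and the left of the second — shapes on opposite sides of the vertical midline have swapped in a mirror flip.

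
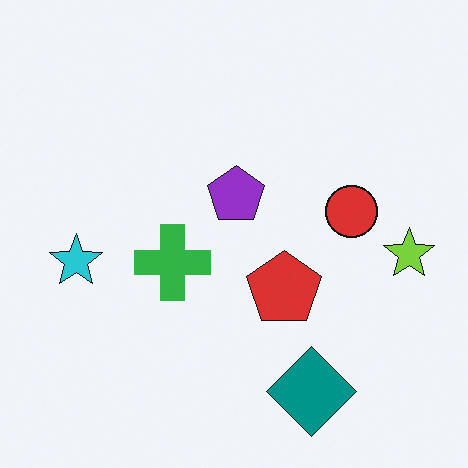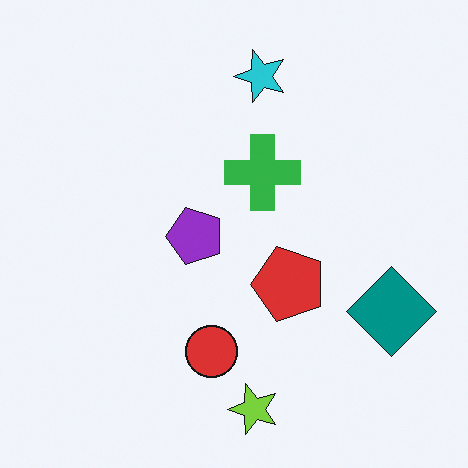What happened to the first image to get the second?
This is the original image transposed (reflected across the top-left ↔ bottom-right diagonal).

Shapes have swapped their row and column positions — what was in the top-right is now in the bottom-left — a diagonal reflection.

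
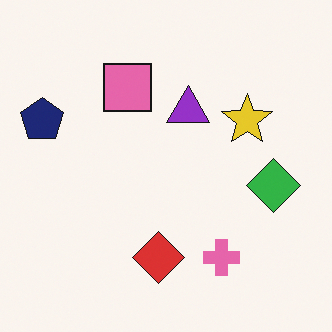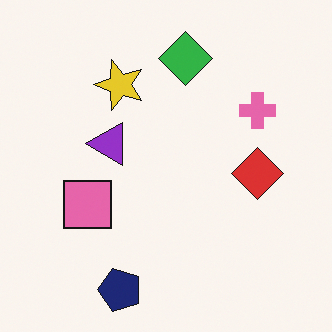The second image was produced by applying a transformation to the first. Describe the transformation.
The second image is the first rotated 90° counter-clockwise.

The navy pentagon sits in the left of the first image and the bottom of the second — consistent with a whole-image 90° counter-clockwise rotation.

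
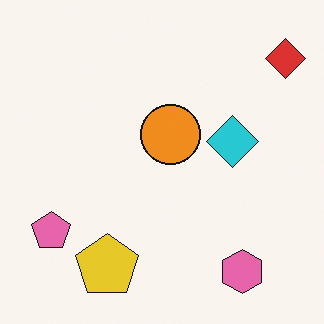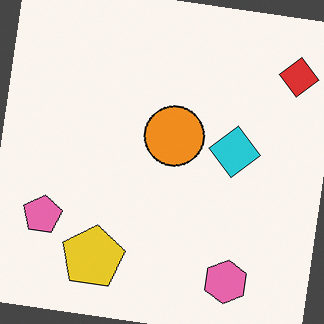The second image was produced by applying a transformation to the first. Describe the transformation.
The transformation is: rotated clockwise by a slight angle.

Every shape is tilted by the same angle and the image corners show triangular fill wedges — a whole-image rotation by a non-right angle.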